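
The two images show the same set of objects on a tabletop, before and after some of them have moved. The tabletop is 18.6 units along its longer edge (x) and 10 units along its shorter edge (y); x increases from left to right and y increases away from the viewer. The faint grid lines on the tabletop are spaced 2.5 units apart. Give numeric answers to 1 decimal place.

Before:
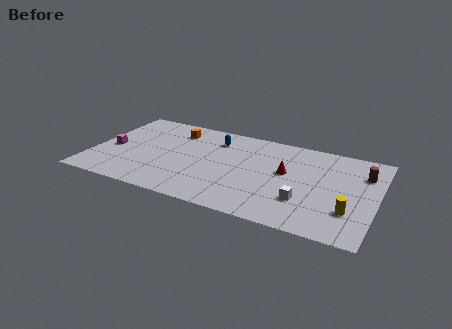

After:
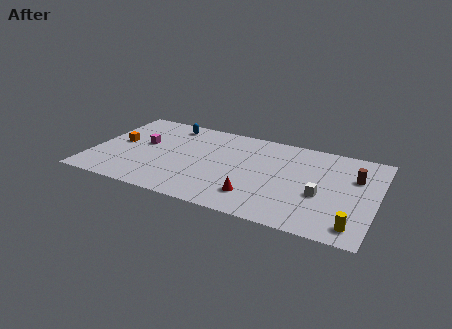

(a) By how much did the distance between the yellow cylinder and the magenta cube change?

-1.1

They were about 15.9 units apart before and 14.8 after — 1.1 units closer together.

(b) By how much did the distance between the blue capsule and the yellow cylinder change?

+4.2

They were about 10.4 units apart before and 14.6 after — 4.2 units further apart.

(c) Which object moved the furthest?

the orange cube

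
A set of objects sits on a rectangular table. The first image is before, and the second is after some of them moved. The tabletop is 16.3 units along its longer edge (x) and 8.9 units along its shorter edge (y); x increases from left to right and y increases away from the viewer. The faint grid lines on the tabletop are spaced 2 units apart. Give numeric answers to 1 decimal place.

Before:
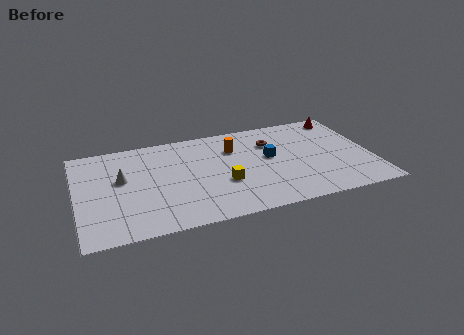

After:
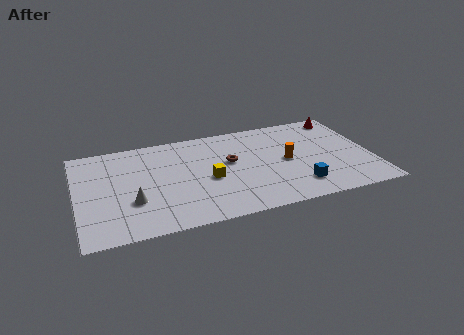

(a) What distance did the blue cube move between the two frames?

3.4

The blue cube was near (10.7, 5.0) before and (12.0, 1.9) after, so it travelled √(1.3² + 3.1²) ≈ 3.4 units.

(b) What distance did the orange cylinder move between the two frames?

3.4

The orange cylinder was near (8.8, 6.4) before and (11.6, 4.4) after, so it travelled √(2.8² + 2.0²) ≈ 3.4 units.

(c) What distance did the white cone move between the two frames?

2.3

From (2.5, 5.2) to (3.0, 3.0), the white cone covered √(0.5² + 2.2²) ≈ 2.3 units.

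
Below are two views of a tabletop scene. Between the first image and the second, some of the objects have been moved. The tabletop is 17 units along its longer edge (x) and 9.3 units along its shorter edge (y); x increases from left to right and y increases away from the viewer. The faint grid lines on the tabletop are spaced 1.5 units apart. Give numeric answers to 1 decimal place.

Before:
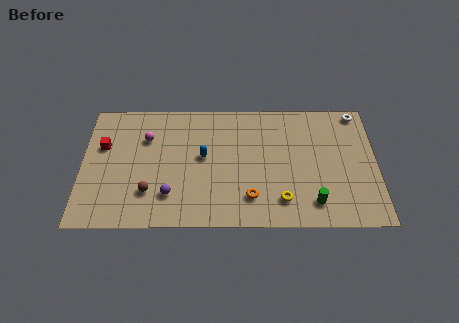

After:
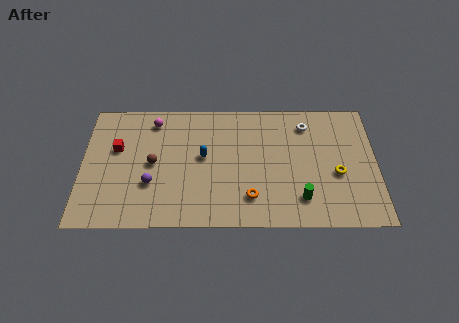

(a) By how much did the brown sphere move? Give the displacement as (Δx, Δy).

(0.2, 2.1)

The brown sphere started near (3.9, 2.5) and ended near (4.1, 4.6).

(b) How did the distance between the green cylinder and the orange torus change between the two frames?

-0.7

The distance was about 3.6 in the first image and 2.9 in the second, so they moved 0.7 units closer together.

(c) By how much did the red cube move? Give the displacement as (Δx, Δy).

(0.8, -0.2)

The red cube started near (1.2, 5.9) and ended near (2.0, 5.7).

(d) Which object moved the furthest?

the yellow torus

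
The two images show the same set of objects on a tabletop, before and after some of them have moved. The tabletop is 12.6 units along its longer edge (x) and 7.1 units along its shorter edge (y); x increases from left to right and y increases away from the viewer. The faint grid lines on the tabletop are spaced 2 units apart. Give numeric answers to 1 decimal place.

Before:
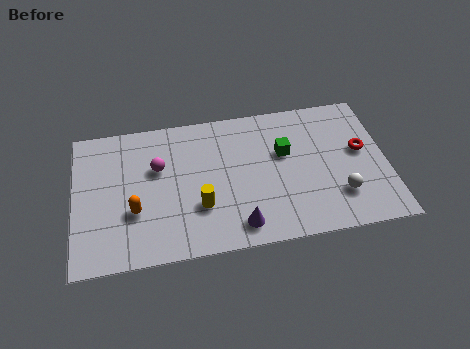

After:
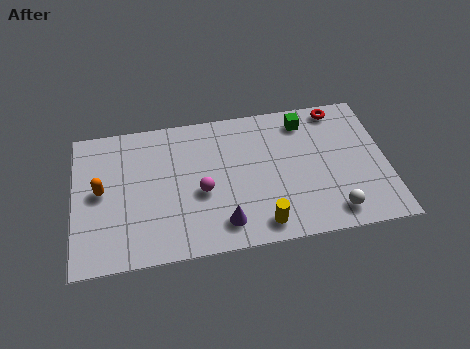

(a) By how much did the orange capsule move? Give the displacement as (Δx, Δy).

(-1.3, 1.2)

The orange capsule was at about (2.4, 2.5) and moved to about (1.1, 3.7).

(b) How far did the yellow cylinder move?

2.7

The yellow cylinder was near (5.0, 2.3) before and (7.4, 1.0) after, so it travelled √(2.4² + 1.3²) ≈ 2.7 units.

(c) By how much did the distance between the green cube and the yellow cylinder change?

+1.2

The distance was about 4.1 in the first image and 5.3 in the second, so they moved 1.2 units further apart.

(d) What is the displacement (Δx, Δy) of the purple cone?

(-0.6, 0.2)

From the two frames, the purple cone sits at roughly (6.5, 1.1) before and (5.9, 1.3) after.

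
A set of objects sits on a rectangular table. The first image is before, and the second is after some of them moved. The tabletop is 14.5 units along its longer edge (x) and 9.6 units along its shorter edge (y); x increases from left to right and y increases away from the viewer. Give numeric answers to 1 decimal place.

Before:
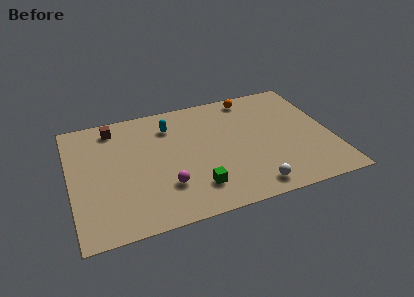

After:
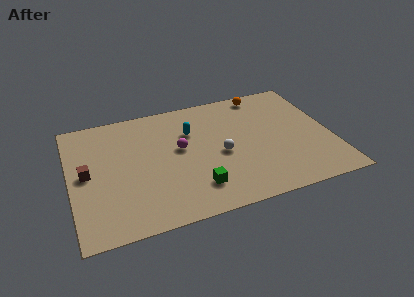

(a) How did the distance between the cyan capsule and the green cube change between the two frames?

-0.9

Before: roughly 5.4 units apart; after: 4.5. That's 0.9 units closer together.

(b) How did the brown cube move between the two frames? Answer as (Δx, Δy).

(-1.7, -3.3)

The brown cube was at about (2.6, 8.2) and moved to about (0.9, 4.9).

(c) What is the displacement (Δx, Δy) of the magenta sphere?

(1.0, 2.7)

The magenta sphere was at about (5.1, 2.7) and moved to about (6.1, 5.4).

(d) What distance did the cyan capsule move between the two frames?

1.4

From (5.7, 7.4) to (6.8, 6.6), the cyan capsule covered √(1.1² + 0.8²) ≈ 1.4 units.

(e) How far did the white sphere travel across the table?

3.4

The white sphere moved from about (9.7, 1.2) to (8.3, 4.3), a distance of √(1.4² + 3.1²) ≈ 3.4.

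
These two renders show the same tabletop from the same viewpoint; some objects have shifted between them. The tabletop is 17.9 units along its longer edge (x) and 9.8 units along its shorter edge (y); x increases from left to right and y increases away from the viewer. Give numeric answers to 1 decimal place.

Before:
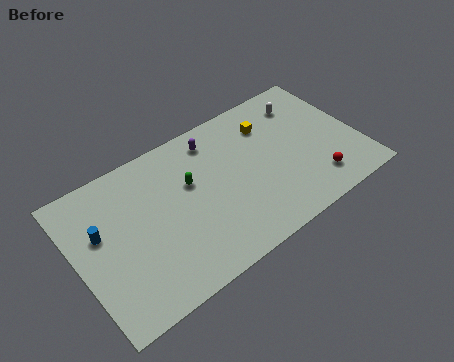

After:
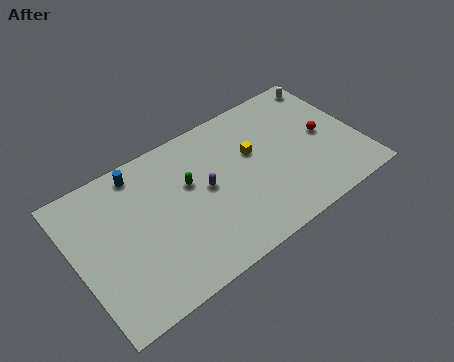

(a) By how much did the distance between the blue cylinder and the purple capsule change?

-2.9

They were about 7.9 units apart before and 5.0 after — 2.9 units closer together.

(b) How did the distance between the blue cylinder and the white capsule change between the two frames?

-1.2

The distance was about 13.6 in the first image and 12.4 in the second, so they moved 1.2 units closer together.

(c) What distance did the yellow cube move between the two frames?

1.9

The yellow cube was near (12.7, 7.4) before and (11.4, 6.0) after, so it travelled √(1.3² + 1.4²) ≈ 1.9 units.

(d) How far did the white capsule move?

2.0

From (15.1, 7.8) to (16.9, 8.6), the white capsule covered √(1.8² + 0.8²) ≈ 2.0 units.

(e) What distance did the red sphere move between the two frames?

3.1

The red sphere moved from about (14.7, 2.0) to (15.8, 4.9), a distance of √(1.1² + 2.9²) ≈ 3.1.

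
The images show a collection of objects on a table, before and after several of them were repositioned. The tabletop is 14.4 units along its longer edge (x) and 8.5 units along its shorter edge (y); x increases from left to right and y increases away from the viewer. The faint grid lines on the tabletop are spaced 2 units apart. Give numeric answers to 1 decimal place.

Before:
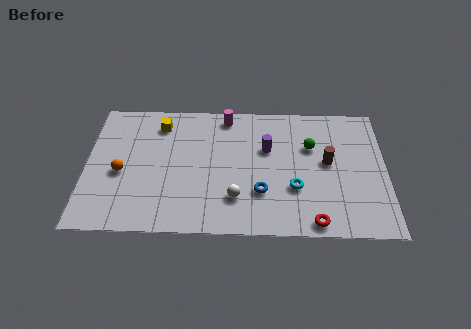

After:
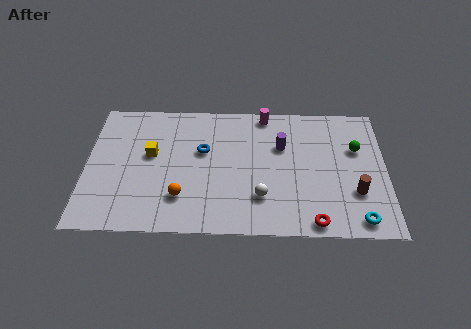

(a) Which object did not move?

the red torus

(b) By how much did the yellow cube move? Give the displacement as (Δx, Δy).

(-0.4, -2.0)

From the two frames, the yellow cube sits at roughly (3.5, 6.9) before and (3.1, 4.9) after.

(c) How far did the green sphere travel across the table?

2.2

From (10.8, 5.6) to (13.0, 5.5), the green sphere covered √(2.2² + 0.1²) ≈ 2.2 units.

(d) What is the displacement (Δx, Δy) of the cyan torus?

(3.0, -1.9)

The cyan torus was at about (10.0, 2.9) and moved to about (13.0, 1.0).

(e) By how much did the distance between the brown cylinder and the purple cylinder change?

+1.5

They were about 3.0 units apart before and 4.5 after — 1.5 units further apart.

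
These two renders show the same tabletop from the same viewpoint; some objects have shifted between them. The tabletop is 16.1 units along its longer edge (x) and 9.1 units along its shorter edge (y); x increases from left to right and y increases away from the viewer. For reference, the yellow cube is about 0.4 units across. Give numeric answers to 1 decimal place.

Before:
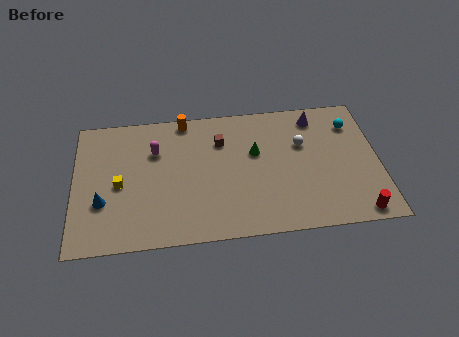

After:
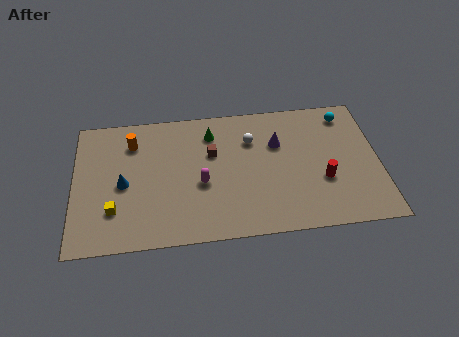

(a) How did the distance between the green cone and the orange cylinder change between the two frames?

-0.4

They were about 4.6 units apart before and 4.2 after — 0.4 units closer together.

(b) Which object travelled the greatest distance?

the magenta capsule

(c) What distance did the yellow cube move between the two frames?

1.7

The yellow cube was near (2.4, 4.2) before and (2.1, 2.5) after, so it travelled √(0.3² + 1.7²) ≈ 1.7 units.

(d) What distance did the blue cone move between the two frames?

1.6

The blue cone was near (1.5, 3.1) before and (2.6, 4.2) after, so it travelled √(1.1² + 1.1²) ≈ 1.6 units.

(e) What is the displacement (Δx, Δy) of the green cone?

(-2.3, 1.6)

From the two frames, the green cone sits at roughly (9.6, 5.6) before and (7.3, 7.2) after.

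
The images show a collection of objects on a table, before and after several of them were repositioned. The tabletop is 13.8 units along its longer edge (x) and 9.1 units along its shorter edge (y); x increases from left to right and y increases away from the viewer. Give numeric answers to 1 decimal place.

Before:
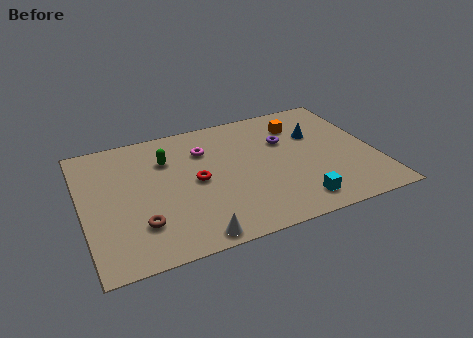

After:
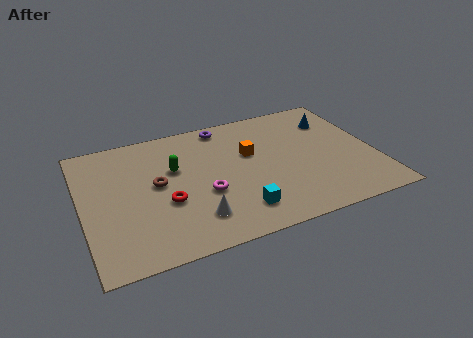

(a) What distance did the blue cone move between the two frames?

1.3

From (11.2, 6.0) to (12.2, 6.8), the blue cone covered √(1.0² + 0.8²) ≈ 1.3 units.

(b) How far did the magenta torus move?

3.1

From (5.9, 6.6) to (5.6, 3.5), the magenta torus covered √(0.3² + 3.1²) ≈ 3.1 units.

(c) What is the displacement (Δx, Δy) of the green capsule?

(0.3, -0.8)

The green capsule was at about (4.1, 6.5) and moved to about (4.4, 5.7).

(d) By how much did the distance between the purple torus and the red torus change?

+1.0

They were about 4.6 units apart before and 5.6 after — 1.0 units further apart.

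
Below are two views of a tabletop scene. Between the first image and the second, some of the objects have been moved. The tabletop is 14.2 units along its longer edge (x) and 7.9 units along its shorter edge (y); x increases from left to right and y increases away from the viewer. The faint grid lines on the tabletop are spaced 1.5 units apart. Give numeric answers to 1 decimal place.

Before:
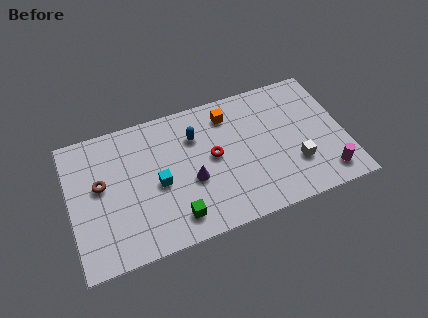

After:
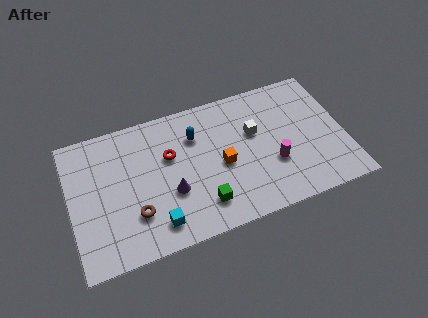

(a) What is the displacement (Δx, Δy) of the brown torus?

(1.6, -2.2)

The brown torus was at about (1.6, 4.5) and moved to about (3.2, 2.3).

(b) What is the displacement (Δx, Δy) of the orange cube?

(-0.6, -2.8)

From the two frames, the orange cube sits at roughly (8.4, 6.4) before and (7.8, 3.6) after.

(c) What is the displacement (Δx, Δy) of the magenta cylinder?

(-2.6, 1.5)

From the two frames, the magenta cylinder sits at roughly (13.0, 1.3) before and (10.4, 2.8) after.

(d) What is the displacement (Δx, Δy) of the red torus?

(-2.2, 0.8)

The red torus started near (7.4, 4.2) and ended near (5.2, 5.0).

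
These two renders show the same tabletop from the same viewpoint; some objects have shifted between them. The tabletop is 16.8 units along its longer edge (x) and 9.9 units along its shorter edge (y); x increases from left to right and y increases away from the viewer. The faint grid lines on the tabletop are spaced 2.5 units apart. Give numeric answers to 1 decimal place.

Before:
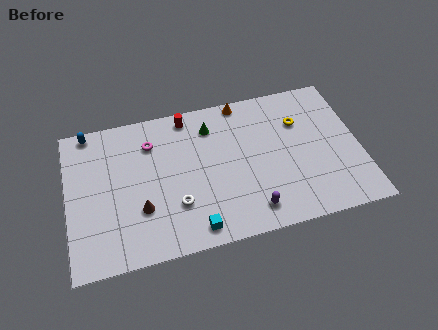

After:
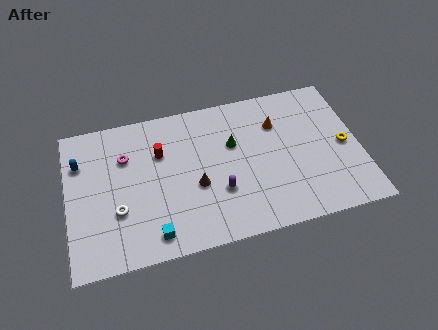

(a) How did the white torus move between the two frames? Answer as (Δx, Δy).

(-3.3, 0.4)

The white torus started near (6.1, 3.0) and ended near (2.8, 3.4).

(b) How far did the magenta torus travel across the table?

1.6

The magenta torus moved from about (4.9, 7.5) to (3.4, 6.9), a distance of √(1.5² + 0.6²) ≈ 1.6.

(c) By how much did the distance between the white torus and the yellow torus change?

+4.8

Before: roughly 8.4 units apart; after: 13.2. That's 4.8 units further apart.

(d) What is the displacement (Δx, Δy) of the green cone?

(1.2, -1.5)

The green cone started near (8.4, 7.8) and ended near (9.6, 6.3).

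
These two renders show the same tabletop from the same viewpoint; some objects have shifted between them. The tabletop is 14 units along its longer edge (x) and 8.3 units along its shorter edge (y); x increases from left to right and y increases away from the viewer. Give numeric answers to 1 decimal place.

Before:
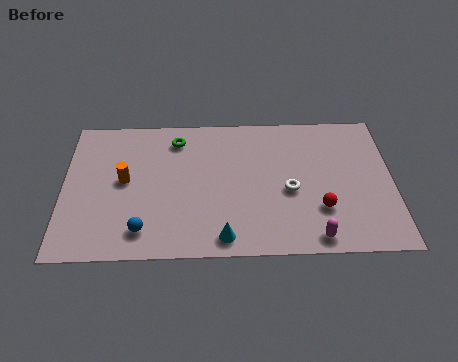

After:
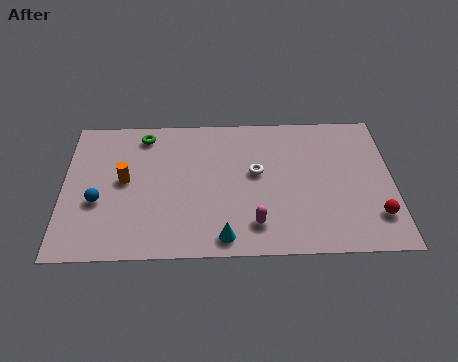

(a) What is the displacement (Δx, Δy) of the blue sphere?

(-1.9, 1.7)

From the two frames, the blue sphere sits at roughly (3.4, 1.5) before and (1.5, 3.2) after.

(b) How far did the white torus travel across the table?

1.8

From (9.6, 3.6) to (8.2, 4.7), the white torus covered √(1.4² + 1.1²) ≈ 1.8 units.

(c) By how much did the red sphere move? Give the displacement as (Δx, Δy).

(2.3, -0.5)

The red sphere started near (10.9, 2.5) and ended near (13.2, 2.0).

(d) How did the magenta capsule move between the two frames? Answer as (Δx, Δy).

(-2.5, 0.8)

From the two frames, the magenta capsule sits at roughly (10.6, 0.9) before and (8.1, 1.7) after.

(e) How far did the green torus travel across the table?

1.4

The green torus moved from about (4.8, 6.8) to (3.4, 7.1), a distance of √(1.4² + 0.3²) ≈ 1.4.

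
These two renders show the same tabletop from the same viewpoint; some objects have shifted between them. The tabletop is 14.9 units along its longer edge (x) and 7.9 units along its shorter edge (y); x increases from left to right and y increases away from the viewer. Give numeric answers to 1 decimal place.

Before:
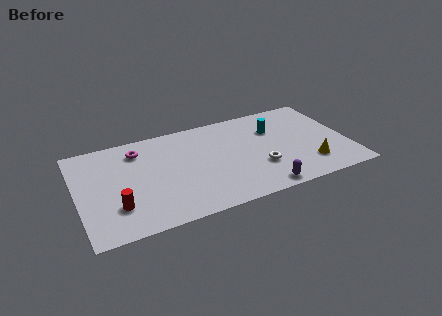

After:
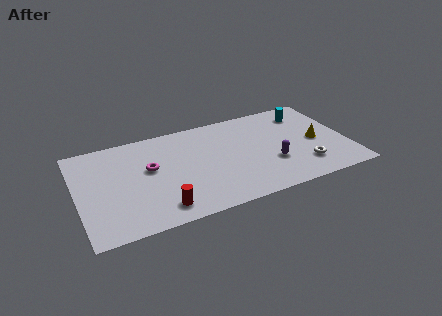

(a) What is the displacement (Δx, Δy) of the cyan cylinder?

(1.9, 0.8)

The cyan cylinder was at about (11.0, 5.5) and moved to about (12.9, 6.3).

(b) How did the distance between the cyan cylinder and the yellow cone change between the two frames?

-1.3

The distance was about 3.9 in the first image and 2.6 in the second, so they moved 1.3 units closer together.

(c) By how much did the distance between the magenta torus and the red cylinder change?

-1.1

Before: roughly 4.4 units apart; after: 3.3. That's 1.1 units closer together.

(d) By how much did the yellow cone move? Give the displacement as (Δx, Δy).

(0.6, 1.8)

From the two frames, the yellow cone sits at roughly (12.6, 1.9) before and (13.2, 3.7) after.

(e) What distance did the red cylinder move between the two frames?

2.5

The red cylinder moved from about (2.0, 2.2) to (4.3, 1.3), a distance of √(2.3² + 0.9²) ≈ 2.5.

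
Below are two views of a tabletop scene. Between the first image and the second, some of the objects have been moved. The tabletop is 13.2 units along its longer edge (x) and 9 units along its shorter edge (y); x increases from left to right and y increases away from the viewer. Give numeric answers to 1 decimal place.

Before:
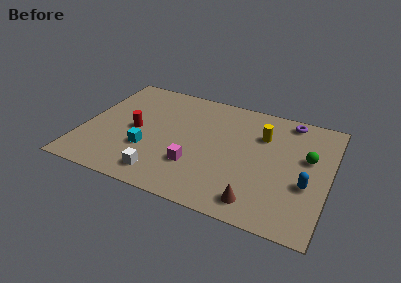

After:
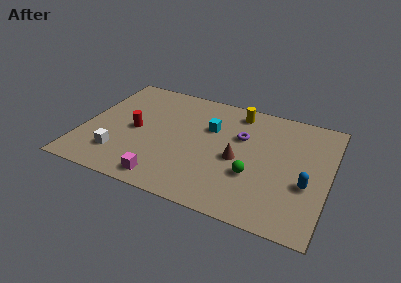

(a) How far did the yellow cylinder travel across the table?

2.1

The yellow cylinder was near (9.5, 6.3) before and (8.0, 7.7) after, so it travelled √(1.5² + 1.4²) ≈ 2.1 units.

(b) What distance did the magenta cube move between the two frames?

2.1

The magenta cube moved from about (6.2, 2.7) to (4.8, 1.1), a distance of √(1.4² + 1.6²) ≈ 2.1.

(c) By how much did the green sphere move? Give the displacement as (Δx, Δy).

(-2.7, -2.3)

The green sphere was at about (12.0, 5.4) and moved to about (9.3, 3.1).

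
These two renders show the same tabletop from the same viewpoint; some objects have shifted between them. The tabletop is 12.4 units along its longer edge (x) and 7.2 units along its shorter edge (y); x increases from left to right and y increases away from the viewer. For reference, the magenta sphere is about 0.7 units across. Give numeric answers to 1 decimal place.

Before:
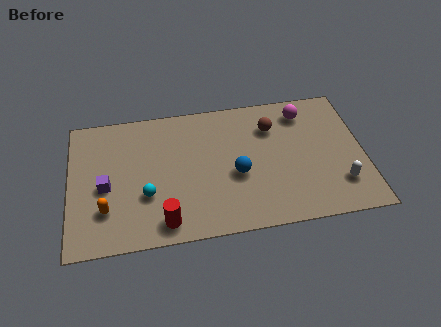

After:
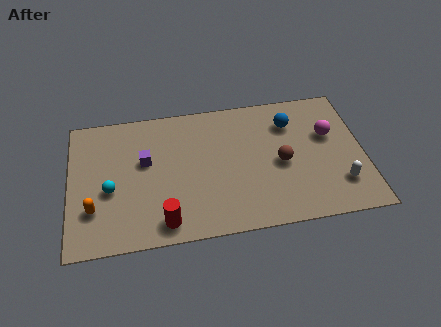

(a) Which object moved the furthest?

the blue sphere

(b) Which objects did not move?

the white capsule and the red cylinder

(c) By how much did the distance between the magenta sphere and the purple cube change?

-1.1

The distance was about 8.9 in the first image and 7.8 in the second, so they moved 1.1 units closer together.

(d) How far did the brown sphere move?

2.0

From (8.6, 5.3) to (8.9, 3.3), the brown sphere covered √(0.3² + 2.0²) ≈ 2.0 units.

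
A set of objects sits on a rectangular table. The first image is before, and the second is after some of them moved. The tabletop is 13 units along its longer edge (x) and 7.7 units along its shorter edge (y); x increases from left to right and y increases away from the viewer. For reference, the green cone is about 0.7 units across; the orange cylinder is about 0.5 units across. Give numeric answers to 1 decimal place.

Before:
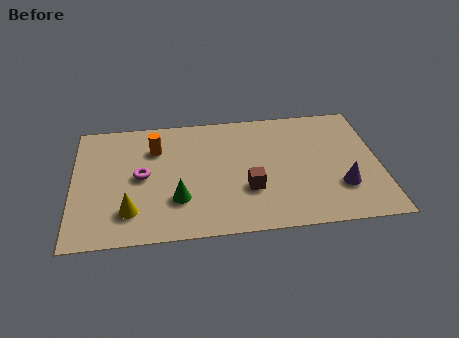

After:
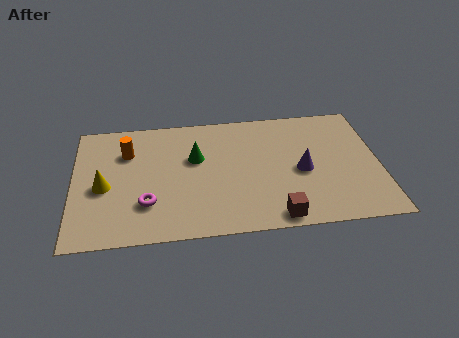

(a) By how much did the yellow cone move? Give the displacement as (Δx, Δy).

(-1.1, 1.6)

The yellow cone was at about (2.4, 1.8) and moved to about (1.3, 3.4).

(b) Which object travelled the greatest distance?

the green cone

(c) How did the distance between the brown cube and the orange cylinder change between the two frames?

+2.9

The distance was about 4.9 in the first image and 7.8 in the second, so they moved 2.9 units further apart.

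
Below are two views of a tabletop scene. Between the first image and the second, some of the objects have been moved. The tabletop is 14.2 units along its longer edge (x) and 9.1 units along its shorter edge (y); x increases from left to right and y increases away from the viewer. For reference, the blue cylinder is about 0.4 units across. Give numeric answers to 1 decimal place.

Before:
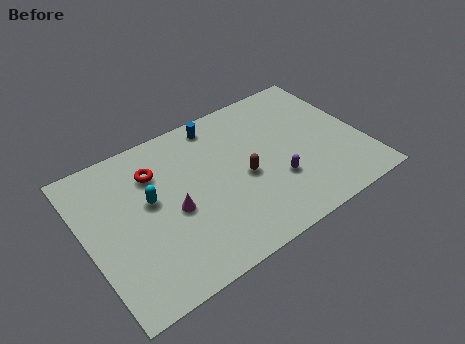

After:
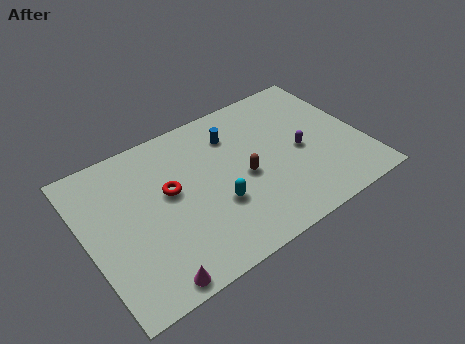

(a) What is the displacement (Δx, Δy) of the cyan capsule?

(3.1, -2.0)

From the two frames, the cyan capsule sits at roughly (3.3, 5.2) before and (6.4, 3.2) after.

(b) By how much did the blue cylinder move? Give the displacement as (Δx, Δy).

(0.6, -1.1)

The blue cylinder started near (7.3, 8.0) and ended near (7.9, 6.9).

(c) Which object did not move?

the brown capsule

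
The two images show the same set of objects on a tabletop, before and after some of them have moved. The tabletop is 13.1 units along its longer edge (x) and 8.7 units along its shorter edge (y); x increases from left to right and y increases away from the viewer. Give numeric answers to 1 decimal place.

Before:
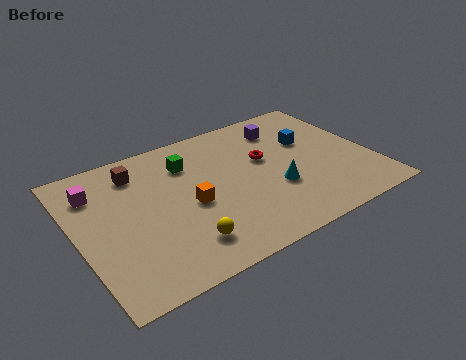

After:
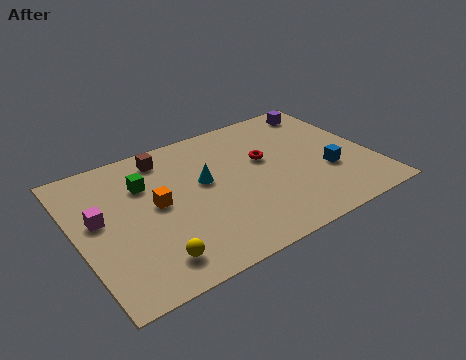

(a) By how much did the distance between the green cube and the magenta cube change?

-1.6

They were about 4.1 units apart before and 2.5 after — 1.6 units closer together.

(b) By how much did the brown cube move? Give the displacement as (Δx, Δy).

(1.3, 0.4)

From the two frames, the brown cube sits at roughly (3.0, 7.0) before and (4.3, 7.4) after.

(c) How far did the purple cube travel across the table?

2.1

The purple cube was near (9.7, 6.9) before and (11.7, 7.5) after, so it travelled √(2.0² + 0.6²) ≈ 2.1 units.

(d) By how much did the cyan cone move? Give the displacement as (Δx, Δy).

(-2.9, 1.9)

The cyan cone was at about (8.6, 3.1) and moved to about (5.7, 5.0).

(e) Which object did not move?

the red torus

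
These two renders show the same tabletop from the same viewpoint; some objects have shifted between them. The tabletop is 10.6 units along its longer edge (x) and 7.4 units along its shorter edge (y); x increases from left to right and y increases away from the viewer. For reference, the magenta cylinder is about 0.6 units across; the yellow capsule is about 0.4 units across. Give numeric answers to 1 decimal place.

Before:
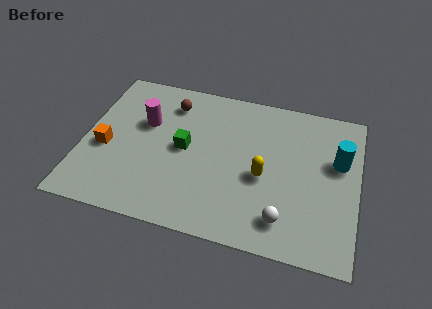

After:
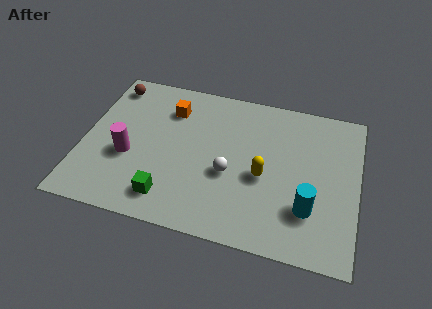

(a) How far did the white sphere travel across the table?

2.7

The white sphere moved from about (7.9, 1.4) to (5.7, 3.0), a distance of √(2.2² + 1.6²) ≈ 2.7.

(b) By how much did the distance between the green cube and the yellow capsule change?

+0.8

Before: roughly 3.2 units apart; after: 4.0. That's 0.8 units further apart.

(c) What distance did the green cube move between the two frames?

2.5

The green cube was near (3.9, 3.8) before and (3.5, 1.3) after, so it travelled √(0.4² + 2.5²) ≈ 2.5 units.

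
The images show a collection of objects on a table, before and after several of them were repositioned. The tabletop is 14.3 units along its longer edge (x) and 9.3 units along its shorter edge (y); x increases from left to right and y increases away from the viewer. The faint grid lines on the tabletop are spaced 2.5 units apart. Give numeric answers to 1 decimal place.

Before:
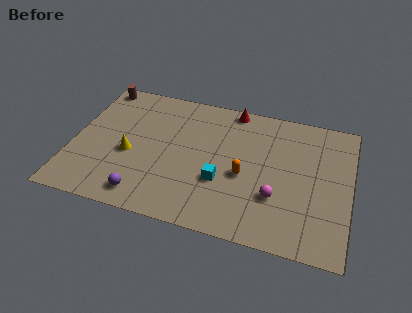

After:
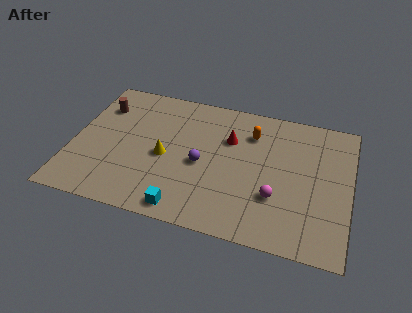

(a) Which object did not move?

the magenta sphere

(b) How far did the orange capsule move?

3.0

The orange capsule was near (8.9, 4.0) before and (9.1, 7.0) after, so it travelled √(0.2² + 3.0²) ≈ 3.0 units.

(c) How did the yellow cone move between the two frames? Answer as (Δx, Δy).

(1.8, 0.3)

The yellow cone started near (3.0, 3.9) and ended near (4.8, 4.2).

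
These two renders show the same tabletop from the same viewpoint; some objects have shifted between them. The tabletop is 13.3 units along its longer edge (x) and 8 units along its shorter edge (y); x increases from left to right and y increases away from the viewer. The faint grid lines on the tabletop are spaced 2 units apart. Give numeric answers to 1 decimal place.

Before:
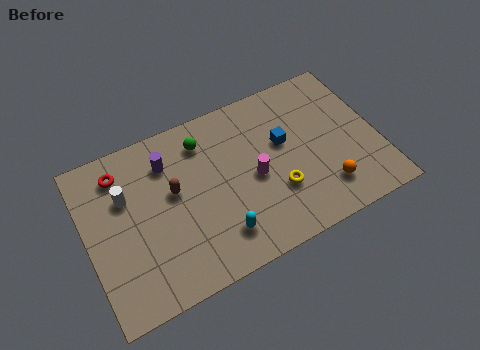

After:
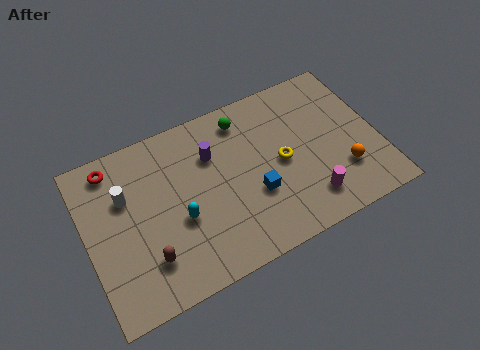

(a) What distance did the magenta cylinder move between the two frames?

3.0

The magenta cylinder moved from about (7.6, 3.7) to (9.8, 1.6), a distance of √(2.2² + 2.1²) ≈ 3.0.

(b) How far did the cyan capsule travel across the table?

2.2

From (5.7, 1.7) to (4.1, 3.2), the cyan capsule covered √(1.6² + 1.5²) ≈ 2.2 units.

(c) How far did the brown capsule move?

3.0

The brown capsule was near (4.0, 4.6) before and (2.5, 2.0) after, so it travelled √(1.5² + 2.6²) ≈ 3.0 units.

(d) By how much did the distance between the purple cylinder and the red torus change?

+2.5

Before: roughly 2.1 units apart; after: 4.6. That's 2.5 units further apart.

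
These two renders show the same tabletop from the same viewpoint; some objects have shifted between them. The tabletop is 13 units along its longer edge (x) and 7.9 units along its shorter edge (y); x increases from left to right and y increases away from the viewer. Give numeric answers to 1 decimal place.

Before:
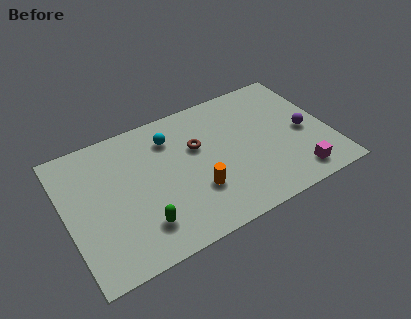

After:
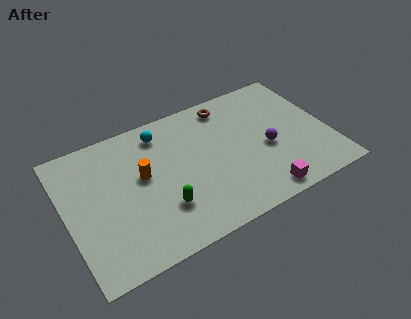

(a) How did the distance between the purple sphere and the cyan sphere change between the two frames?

-1.0

The distance was about 6.9 in the first image and 5.9 in the second, so they moved 1.0 units closer together.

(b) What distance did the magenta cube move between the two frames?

1.8

The magenta cube was near (11.0, 1.2) before and (9.2, 0.9) after, so it travelled √(1.8² + 0.3²) ≈ 1.8 units.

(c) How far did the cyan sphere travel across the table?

0.6

The cyan sphere was near (5.4, 6.1) before and (5.0, 6.6) after, so it travelled √(0.4² + 0.5²) ≈ 0.6 units.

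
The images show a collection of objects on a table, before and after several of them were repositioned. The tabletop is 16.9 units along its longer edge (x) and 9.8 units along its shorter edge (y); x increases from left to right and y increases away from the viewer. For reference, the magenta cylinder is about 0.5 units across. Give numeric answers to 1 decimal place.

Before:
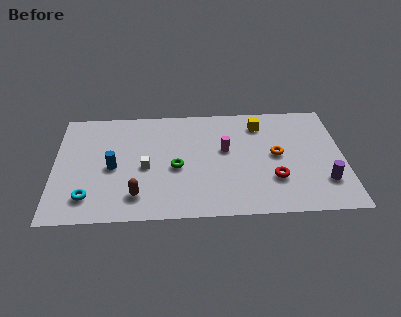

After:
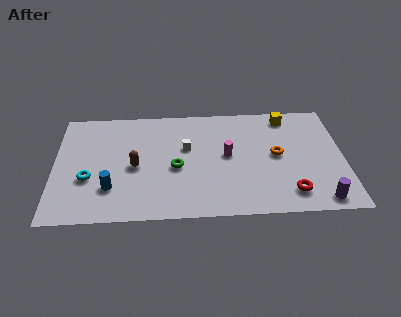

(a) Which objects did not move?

the orange torus and the green torus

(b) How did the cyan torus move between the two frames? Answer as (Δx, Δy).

(0.0, 1.6)

The cyan torus started near (2.0, 2.0) and ended near (2.0, 3.6).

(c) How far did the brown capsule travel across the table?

2.5

The brown capsule moved from about (4.8, 2.0) to (4.7, 4.5), a distance of √(0.1² + 2.5²) ≈ 2.5.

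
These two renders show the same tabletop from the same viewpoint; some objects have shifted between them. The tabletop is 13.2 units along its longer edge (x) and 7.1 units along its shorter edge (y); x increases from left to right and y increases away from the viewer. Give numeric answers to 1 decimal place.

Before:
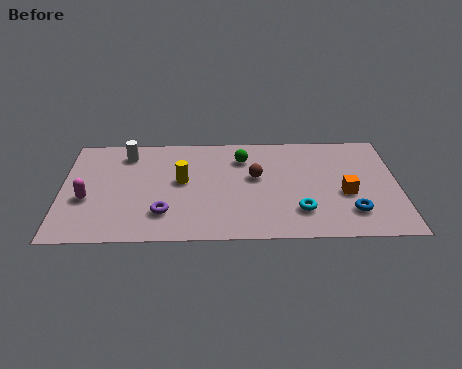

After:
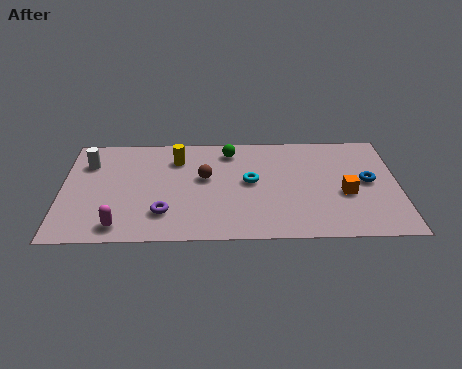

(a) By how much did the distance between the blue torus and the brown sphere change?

+2.0

They were about 4.4 units apart before and 6.4 after — 2.0 units further apart.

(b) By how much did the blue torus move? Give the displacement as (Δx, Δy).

(0.7, 2.0)

From the two frames, the blue torus sits at roughly (11.3, 1.7) before and (12.0, 3.7) after.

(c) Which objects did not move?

the orange cube and the purple torus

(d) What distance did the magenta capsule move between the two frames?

2.2

From (1.0, 2.8) to (2.3, 1.0), the magenta capsule covered √(1.3² + 1.8²) ≈ 2.2 units.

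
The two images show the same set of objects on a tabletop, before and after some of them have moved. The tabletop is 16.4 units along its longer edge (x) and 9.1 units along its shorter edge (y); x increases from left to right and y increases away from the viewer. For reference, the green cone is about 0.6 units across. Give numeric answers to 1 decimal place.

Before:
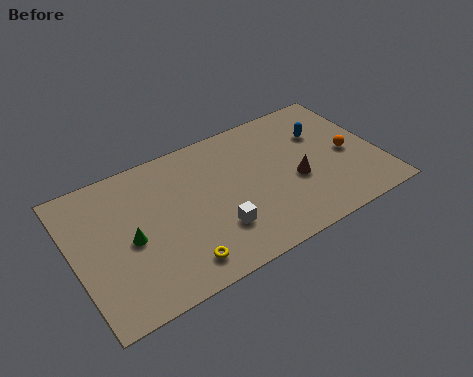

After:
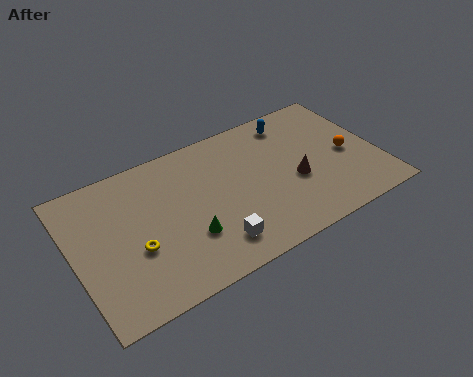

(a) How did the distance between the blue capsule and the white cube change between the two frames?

+0.6

The distance was about 7.3 in the first image and 7.9 in the second, so they moved 0.6 units further apart.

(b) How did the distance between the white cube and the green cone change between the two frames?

-3.1

The distance was about 4.7 in the first image and 1.6 in the second, so they moved 3.1 units closer together.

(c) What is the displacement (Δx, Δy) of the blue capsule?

(-1.4, 1.5)

The blue capsule started near (13.7, 6.2) and ended near (12.3, 7.7).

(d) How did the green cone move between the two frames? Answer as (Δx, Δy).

(2.9, -1.3)

The green cone started near (2.9, 4.2) and ended near (5.8, 2.9).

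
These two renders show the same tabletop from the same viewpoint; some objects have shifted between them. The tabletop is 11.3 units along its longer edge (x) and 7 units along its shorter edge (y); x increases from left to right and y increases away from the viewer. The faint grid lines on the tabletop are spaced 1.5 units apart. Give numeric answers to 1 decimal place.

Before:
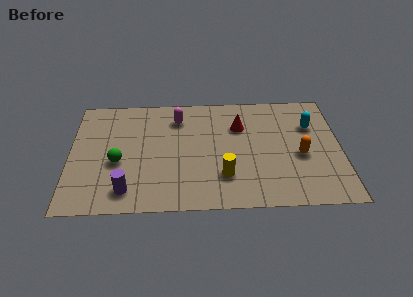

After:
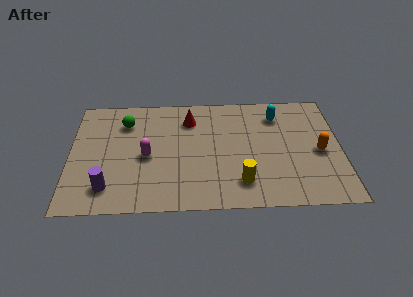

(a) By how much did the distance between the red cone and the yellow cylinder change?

+1.3

Before: roughly 3.1 units apart; after: 4.4. That's 1.3 units further apart.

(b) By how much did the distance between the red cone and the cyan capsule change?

+0.7

The distance was about 3.0 in the first image and 3.7 in the second, so they moved 0.7 units further apart.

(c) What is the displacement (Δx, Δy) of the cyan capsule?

(-1.4, 0.7)

The cyan capsule was at about (10.1, 4.8) and moved to about (8.7, 5.5).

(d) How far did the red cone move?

2.2

The red cone moved from about (7.1, 4.9) to (5.0, 5.4), a distance of √(2.1² + 0.5²) ≈ 2.2.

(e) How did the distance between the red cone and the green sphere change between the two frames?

-2.8

Before: roughly 5.5 units apart; after: 2.7. That's 2.8 units closer together.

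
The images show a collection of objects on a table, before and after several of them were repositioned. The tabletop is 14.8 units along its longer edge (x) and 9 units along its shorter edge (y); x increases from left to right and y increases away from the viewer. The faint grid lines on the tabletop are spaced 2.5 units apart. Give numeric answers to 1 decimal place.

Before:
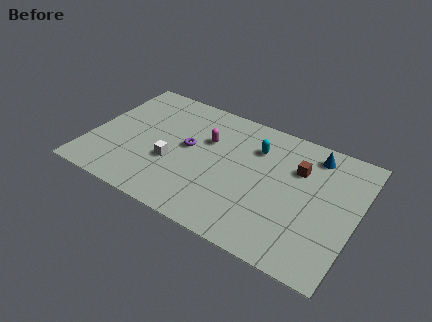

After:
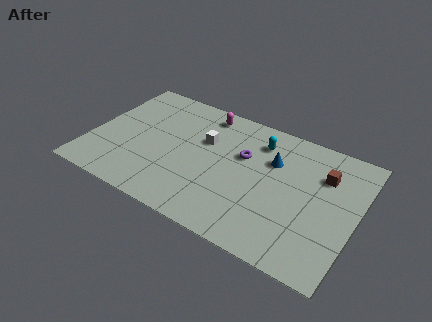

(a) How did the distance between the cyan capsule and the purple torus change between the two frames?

-2.4

The distance was about 4.0 in the first image and 1.6 in the second, so they moved 2.4 units closer together.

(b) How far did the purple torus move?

3.1

The purple torus moved from about (5.4, 4.9) to (8.4, 5.7), a distance of √(3.0² + 0.8²) ≈ 3.1.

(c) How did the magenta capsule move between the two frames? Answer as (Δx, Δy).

(-0.4, 1.9)

From the two frames, the magenta capsule sits at roughly (6.3, 5.9) before and (5.9, 7.8) after.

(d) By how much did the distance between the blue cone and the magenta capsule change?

-1.6

Before: roughly 6.0 units apart; after: 4.4. That's 1.6 units closer together.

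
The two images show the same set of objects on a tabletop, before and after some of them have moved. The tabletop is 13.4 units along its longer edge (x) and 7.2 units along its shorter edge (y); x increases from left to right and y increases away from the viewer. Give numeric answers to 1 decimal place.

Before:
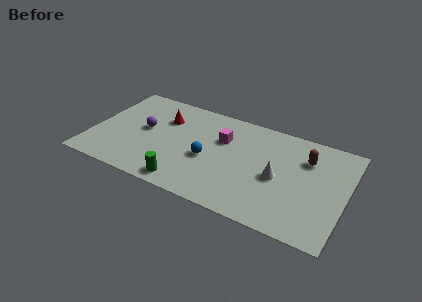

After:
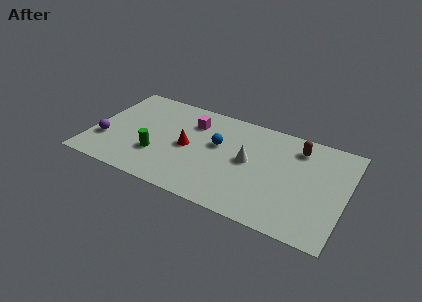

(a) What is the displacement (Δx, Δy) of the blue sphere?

(0.4, 1.2)

The blue sphere was at about (6.2, 3.1) and moved to about (6.6, 4.3).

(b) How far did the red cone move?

2.2

From (3.6, 5.1) to (5.1, 3.5), the red cone covered √(1.5² + 1.6²) ≈ 2.2 units.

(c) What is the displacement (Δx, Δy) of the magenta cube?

(-1.7, 0.6)

From the two frames, the magenta cube sits at roughly (6.8, 4.8) before and (5.1, 5.4) after.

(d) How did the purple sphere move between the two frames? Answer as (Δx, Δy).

(-1.9, -1.6)

The purple sphere was at about (2.7, 3.9) and moved to about (0.8, 2.3).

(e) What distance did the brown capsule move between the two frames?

0.8

The brown capsule was near (11.2, 5.2) before and (10.7, 5.8) after, so it travelled √(0.5² + 0.6²) ≈ 0.8 units.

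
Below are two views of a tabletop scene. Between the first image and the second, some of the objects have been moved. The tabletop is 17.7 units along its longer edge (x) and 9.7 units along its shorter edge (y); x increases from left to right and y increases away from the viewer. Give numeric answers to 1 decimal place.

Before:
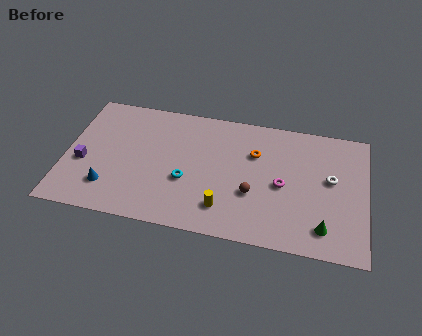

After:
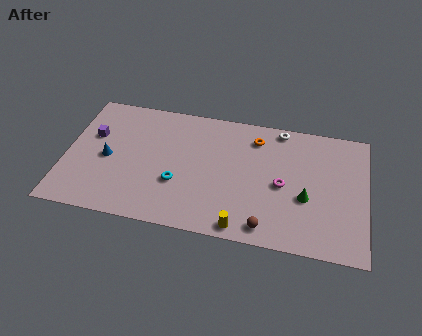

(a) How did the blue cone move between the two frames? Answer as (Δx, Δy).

(-0.2, 2.2)

The blue cone started near (2.7, 2.3) and ended near (2.5, 4.5).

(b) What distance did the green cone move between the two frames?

2.3

From (15.3, 1.8) to (14.2, 3.8), the green cone covered √(1.1² + 2.0²) ≈ 2.3 units.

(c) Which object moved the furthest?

the white torus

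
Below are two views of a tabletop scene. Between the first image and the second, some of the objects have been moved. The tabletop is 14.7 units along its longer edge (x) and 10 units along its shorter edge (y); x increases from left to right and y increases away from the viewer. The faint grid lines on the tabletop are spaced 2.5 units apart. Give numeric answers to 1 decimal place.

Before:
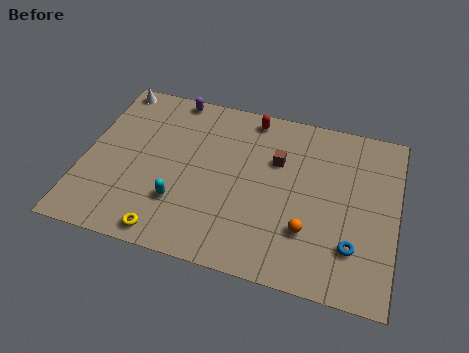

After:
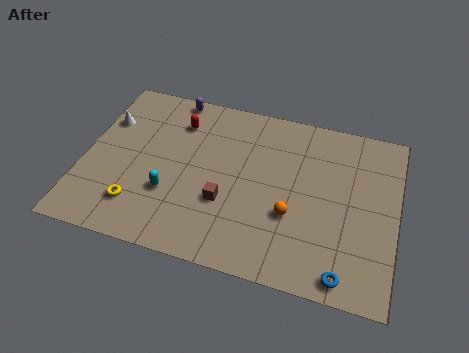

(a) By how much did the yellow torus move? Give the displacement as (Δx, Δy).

(-1.5, 1.2)

From the two frames, the yellow torus sits at roughly (4.3, 1.0) before and (2.8, 2.2) after.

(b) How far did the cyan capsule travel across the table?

0.6

From (4.7, 2.9) to (4.2, 3.3), the cyan capsule covered √(0.5² + 0.4²) ≈ 0.6 units.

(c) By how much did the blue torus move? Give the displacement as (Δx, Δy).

(-0.3, -1.6)

The blue torus was at about (12.8, 2.6) and moved to about (12.5, 1.0).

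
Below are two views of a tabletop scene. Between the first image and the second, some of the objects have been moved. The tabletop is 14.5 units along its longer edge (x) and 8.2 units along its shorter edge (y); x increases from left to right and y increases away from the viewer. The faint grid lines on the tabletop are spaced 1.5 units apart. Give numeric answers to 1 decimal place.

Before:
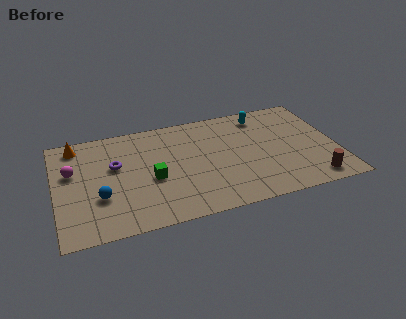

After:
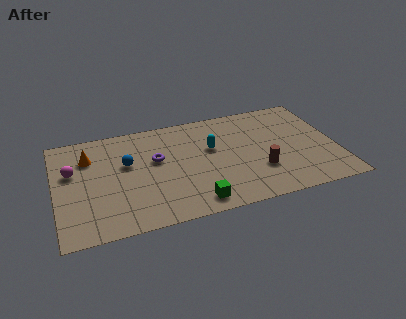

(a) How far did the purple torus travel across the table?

2.1

From (3.1, 5.0) to (5.2, 4.9), the purple torus covered √(2.1² + 0.1²) ≈ 2.1 units.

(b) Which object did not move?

the magenta sphere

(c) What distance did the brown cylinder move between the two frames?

3.0

The brown cylinder was near (13.0, 1.1) before and (10.4, 2.6) after, so it travelled √(2.6² + 1.5²) ≈ 3.0 units.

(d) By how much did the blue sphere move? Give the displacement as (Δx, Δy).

(1.5, 2.2)

The blue sphere was at about (2.2, 2.8) and moved to about (3.7, 5.0).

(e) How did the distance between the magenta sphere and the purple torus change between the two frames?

+2.1

The distance was about 2.2 in the first image and 4.3 in the second, so they moved 2.1 units further apart.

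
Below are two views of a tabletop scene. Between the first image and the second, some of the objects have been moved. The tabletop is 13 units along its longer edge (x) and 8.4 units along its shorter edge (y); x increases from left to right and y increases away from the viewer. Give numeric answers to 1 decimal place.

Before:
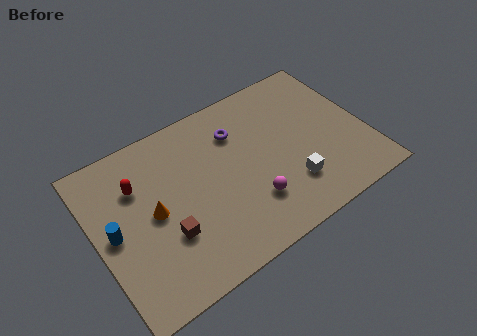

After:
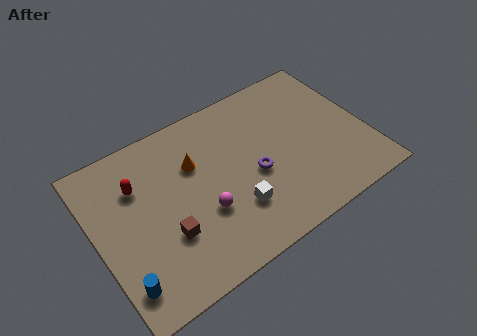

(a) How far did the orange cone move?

2.6

From (2.7, 4.2) to (4.9, 5.6), the orange cone covered √(2.2² + 1.4²) ≈ 2.6 units.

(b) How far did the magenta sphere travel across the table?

2.3

The magenta sphere moved from about (7.1, 2.3) to (4.9, 3.0), a distance of √(2.2² + 0.7²) ≈ 2.3.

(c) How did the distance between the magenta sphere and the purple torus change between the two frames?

-1.2

They were about 3.9 units apart before and 2.7 after — 1.2 units closer together.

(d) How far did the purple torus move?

2.6

The purple torus moved from about (7.1, 6.2) to (7.5, 3.6), a distance of √(0.4² + 2.6²) ≈ 2.6.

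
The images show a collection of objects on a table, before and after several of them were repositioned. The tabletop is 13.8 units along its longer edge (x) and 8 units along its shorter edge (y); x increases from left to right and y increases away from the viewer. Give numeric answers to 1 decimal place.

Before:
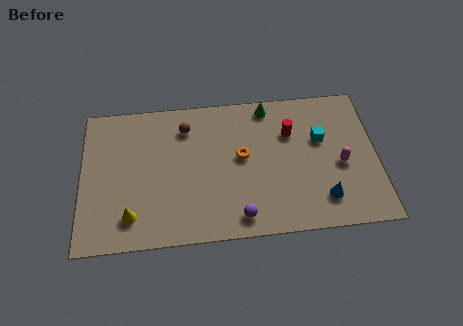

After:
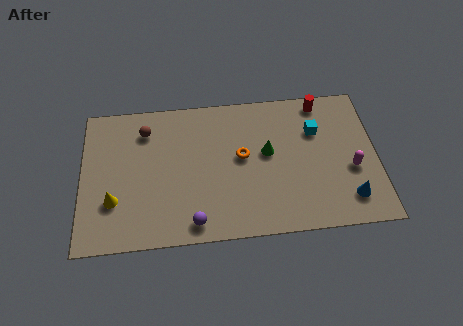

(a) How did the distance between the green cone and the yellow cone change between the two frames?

-1.0

They were about 8.5 units apart before and 7.5 after — 1.0 units closer together.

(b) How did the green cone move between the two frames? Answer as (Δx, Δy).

(-0.1, -2.6)

The green cone was at about (8.8, 7.1) and moved to about (8.7, 4.5).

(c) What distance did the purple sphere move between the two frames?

2.1

The purple sphere was near (7.3, 1.1) before and (5.2, 1.0) after, so it travelled √(2.1² + 0.1²) ≈ 2.1 units.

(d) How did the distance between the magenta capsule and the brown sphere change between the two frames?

+2.4

The distance was about 7.7 in the first image and 10.1 in the second, so they moved 2.4 units further apart.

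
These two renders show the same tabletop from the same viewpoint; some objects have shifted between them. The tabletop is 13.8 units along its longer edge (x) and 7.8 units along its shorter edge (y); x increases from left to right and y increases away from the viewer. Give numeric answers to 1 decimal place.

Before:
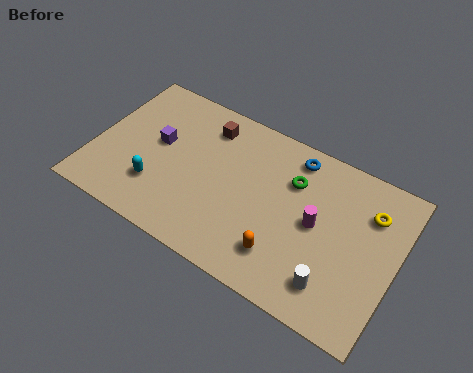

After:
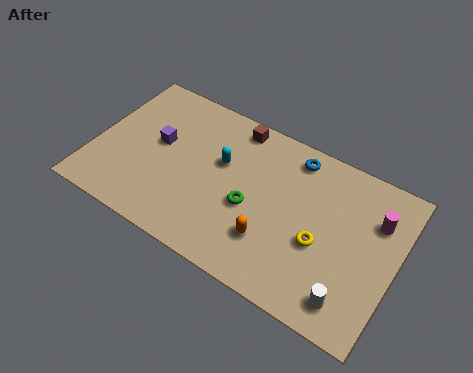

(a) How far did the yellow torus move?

3.1

The yellow torus was near (12.4, 5.7) before and (10.5, 3.2) after, so it travelled √(1.9² + 2.5²) ≈ 3.1 units.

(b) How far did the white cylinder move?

0.9

The white cylinder moved from about (11.3, 1.6) to (12.1, 1.3), a distance of √(0.8² + 0.3²) ≈ 0.9.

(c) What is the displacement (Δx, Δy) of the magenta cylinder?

(2.5, 1.5)

The magenta cylinder started near (10.2, 4.0) and ended near (12.7, 5.5).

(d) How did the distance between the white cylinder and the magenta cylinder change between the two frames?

+1.6

They were about 2.6 units apart before and 4.2 after — 1.6 units further apart.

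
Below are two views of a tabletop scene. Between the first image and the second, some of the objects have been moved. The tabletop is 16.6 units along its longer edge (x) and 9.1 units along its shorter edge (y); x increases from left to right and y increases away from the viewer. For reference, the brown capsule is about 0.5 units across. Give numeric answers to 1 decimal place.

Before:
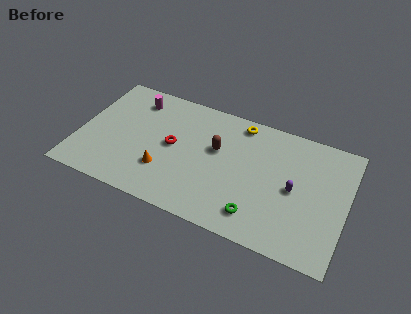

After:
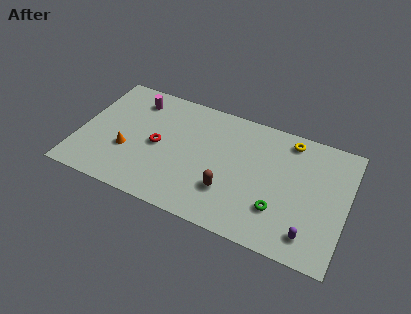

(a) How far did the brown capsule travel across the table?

3.0

The brown capsule was near (8.5, 5.5) before and (9.5, 2.7) after, so it travelled √(1.0² + 2.8²) ≈ 3.0 units.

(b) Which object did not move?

the magenta cylinder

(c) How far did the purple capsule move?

3.0

The purple capsule was near (13.4, 4.4) before and (14.6, 1.6) after, so it travelled √(1.2² + 2.8²) ≈ 3.0 units.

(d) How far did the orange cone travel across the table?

2.5

From (5.5, 2.7) to (3.1, 3.3), the orange cone covered √(2.4² + 0.6²) ≈ 2.5 units.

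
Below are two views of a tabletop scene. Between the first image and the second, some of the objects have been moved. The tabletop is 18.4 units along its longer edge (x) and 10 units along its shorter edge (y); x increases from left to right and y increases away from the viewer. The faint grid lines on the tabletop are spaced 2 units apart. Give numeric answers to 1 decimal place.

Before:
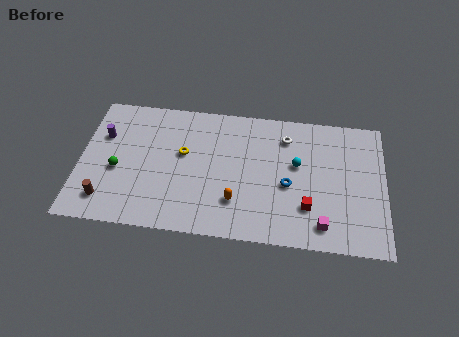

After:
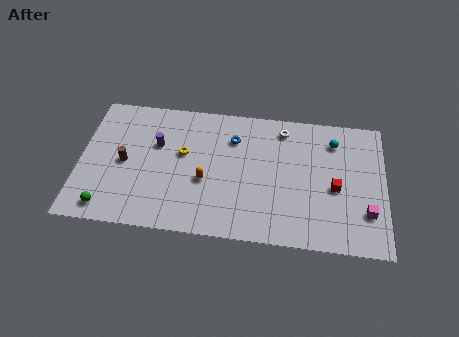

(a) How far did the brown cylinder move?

3.1

The brown cylinder moved from about (1.7, 1.9) to (2.7, 4.8), a distance of √(1.0² + 2.9²) ≈ 3.1.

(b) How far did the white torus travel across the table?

0.6

From (12.4, 7.9) to (12.2, 8.5), the white torus covered √(0.2² + 0.6²) ≈ 0.6 units.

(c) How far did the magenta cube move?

2.9

The magenta cube was near (14.7, 1.6) before and (17.3, 2.8) after, so it travelled √(2.6² + 1.2²) ≈ 2.9 units.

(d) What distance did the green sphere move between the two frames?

2.9

The green sphere moved from about (2.3, 4.2) to (1.8, 1.3), a distance of √(0.5² + 2.9²) ≈ 2.9.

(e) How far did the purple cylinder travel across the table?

3.3

The purple cylinder was near (1.3, 6.7) before and (4.6, 6.4) after, so it travelled √(3.3² + 0.3²) ≈ 3.3 units.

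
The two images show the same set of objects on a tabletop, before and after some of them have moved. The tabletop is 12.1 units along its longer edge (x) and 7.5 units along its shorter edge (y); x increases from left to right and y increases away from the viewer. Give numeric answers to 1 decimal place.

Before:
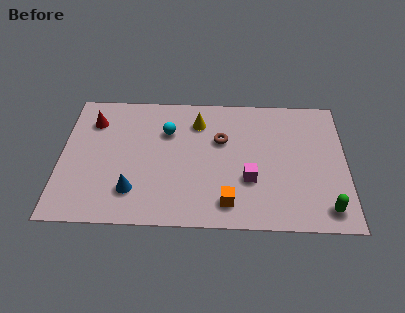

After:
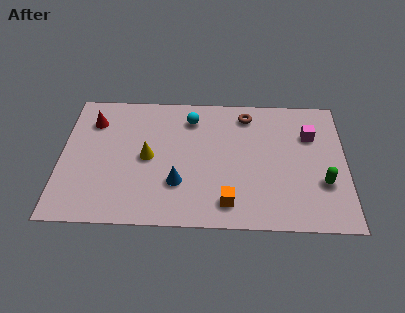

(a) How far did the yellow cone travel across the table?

3.0

From (5.8, 5.8) to (3.7, 3.7), the yellow cone covered √(2.1² + 2.1²) ≈ 3.0 units.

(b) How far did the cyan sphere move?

1.3

From (4.5, 5.2) to (5.5, 6.0), the cyan sphere covered √(1.0² + 0.8²) ≈ 1.3 units.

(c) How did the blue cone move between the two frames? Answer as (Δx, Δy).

(1.9, 0.5)

The blue cone was at about (3.1, 1.8) and moved to about (5.0, 2.3).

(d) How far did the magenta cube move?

3.7

From (8.0, 2.6) to (10.6, 5.2), the magenta cube covered √(2.6² + 2.6²) ≈ 3.7 units.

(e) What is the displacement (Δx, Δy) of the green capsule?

(-0.1, 1.4)

From the two frames, the green capsule sits at roughly (11.2, 1.1) before and (11.1, 2.5) after.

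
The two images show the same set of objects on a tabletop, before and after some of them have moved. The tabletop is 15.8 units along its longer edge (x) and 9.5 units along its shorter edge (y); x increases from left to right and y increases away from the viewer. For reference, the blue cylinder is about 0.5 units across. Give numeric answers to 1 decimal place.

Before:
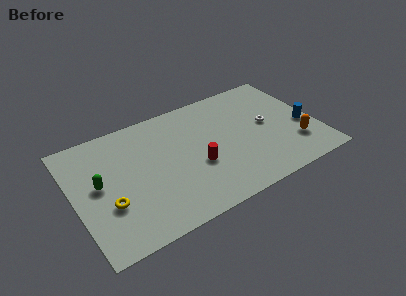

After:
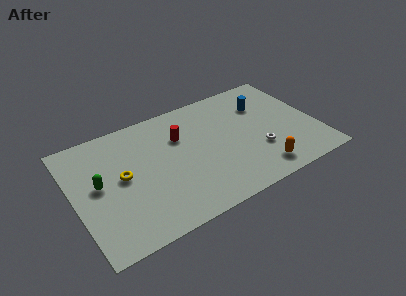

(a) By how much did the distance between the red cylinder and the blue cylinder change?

-1.6

Before: roughly 7.2 units apart; after: 5.6. That's 1.6 units closer together.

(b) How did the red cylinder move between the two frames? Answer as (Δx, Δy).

(-0.7, 2.8)

From the two frames, the red cylinder sits at roughly (7.8, 3.7) before and (7.1, 6.5) after.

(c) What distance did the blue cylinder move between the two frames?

3.7

From (15.0, 3.9) to (12.7, 6.8), the blue cylinder covered √(2.3² + 2.9²) ≈ 3.7 units.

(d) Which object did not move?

the green capsule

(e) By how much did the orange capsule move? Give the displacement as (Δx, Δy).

(-2.6, -1.1)

The orange capsule started near (14.2, 2.6) and ended near (11.6, 1.5).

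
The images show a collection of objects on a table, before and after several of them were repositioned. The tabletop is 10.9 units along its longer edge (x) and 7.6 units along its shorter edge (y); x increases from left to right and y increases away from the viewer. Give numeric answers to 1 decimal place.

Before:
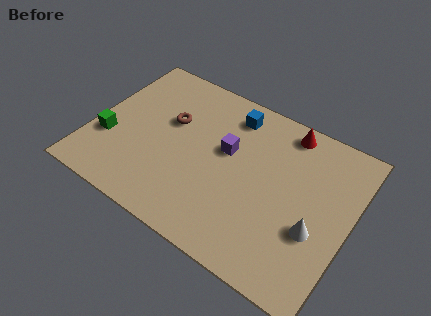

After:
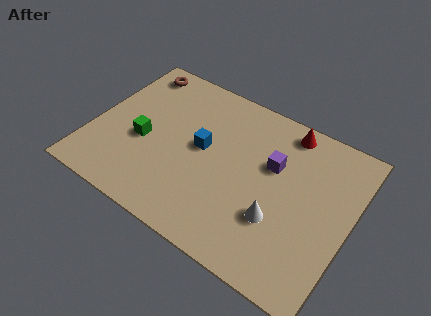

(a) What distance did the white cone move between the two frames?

1.5

From (9.6, 2.8) to (8.1, 2.5), the white cone covered √(1.5² + 0.3²) ≈ 1.5 units.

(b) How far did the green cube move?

1.5

The green cube was near (0.8, 2.6) before and (2.2, 3.2) after, so it travelled √(1.4² + 0.6²) ≈ 1.5 units.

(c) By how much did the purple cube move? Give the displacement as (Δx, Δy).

(1.9, 0.3)

The purple cube was at about (5.6, 4.5) and moved to about (7.5, 4.8).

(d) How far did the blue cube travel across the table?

2.4

The blue cube was near (5.5, 6.3) before and (4.6, 4.1) after, so it travelled √(0.9² + 2.2²) ≈ 2.4 units.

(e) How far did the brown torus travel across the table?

2.7

The brown torus was near (3.1, 4.7) before and (1.2, 6.6) after, so it travelled √(1.9² + 1.9²) ≈ 2.7 units.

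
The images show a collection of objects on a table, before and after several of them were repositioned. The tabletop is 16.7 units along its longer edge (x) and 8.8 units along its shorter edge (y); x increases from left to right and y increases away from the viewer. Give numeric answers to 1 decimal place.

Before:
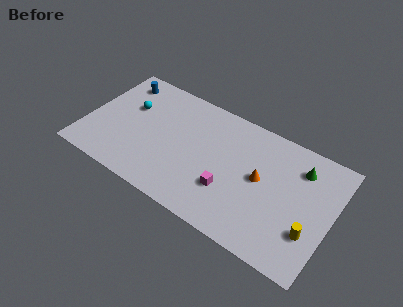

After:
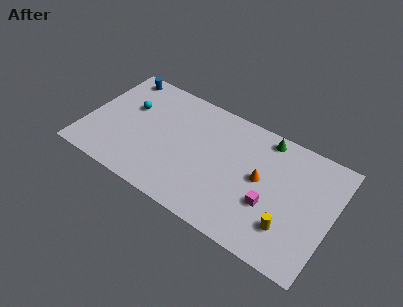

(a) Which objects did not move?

the cyan sphere and the orange cone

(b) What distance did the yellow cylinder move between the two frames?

1.5

From (15.5, 2.7) to (14.1, 2.3), the yellow cylinder covered √(1.4² + 0.4²) ≈ 1.5 units.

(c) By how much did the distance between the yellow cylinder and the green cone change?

+1.7

They were about 4.3 units apart before and 6.0 after — 1.7 units further apart.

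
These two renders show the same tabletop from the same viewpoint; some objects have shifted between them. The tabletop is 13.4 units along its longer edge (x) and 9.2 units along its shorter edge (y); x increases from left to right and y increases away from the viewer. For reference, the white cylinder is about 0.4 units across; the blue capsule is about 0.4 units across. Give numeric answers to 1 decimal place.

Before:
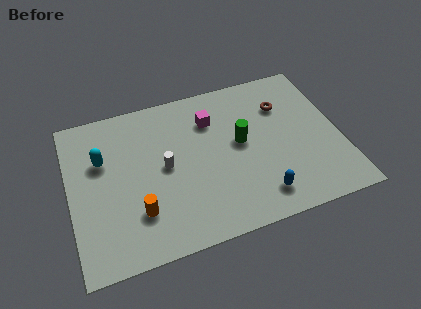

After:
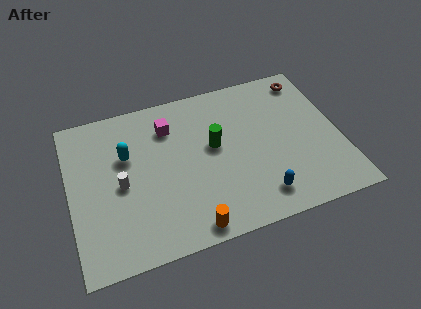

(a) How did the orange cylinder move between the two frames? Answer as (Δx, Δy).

(2.4, -1.6)

The orange cylinder was at about (3.2, 2.5) and moved to about (5.6, 0.9).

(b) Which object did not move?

the blue capsule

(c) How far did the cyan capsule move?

1.2

The cyan capsule moved from about (1.7, 6.0) to (2.9, 5.9), a distance of √(1.2² + 0.1²) ≈ 1.2.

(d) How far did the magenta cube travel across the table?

2.1

The magenta cube moved from about (7.2, 6.8) to (5.1, 7.0), a distance of √(2.1² + 0.2²) ≈ 2.1.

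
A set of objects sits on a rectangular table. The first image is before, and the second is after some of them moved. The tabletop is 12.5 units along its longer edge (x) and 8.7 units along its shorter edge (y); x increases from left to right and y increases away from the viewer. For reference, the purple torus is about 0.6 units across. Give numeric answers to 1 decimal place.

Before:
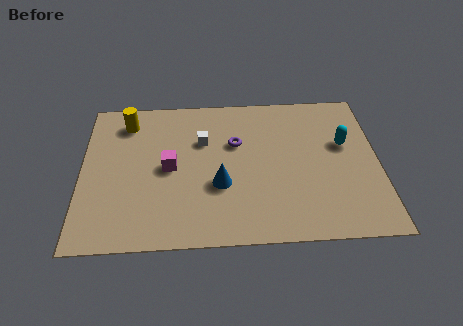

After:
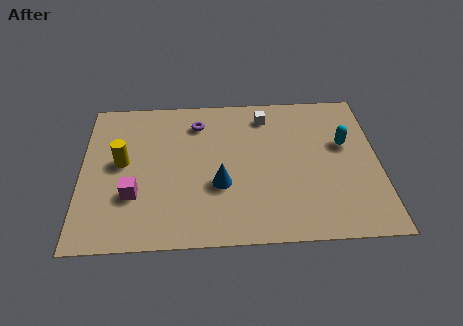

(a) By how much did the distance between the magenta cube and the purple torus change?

+1.8

They were about 3.1 units apart before and 4.9 after — 1.8 units further apart.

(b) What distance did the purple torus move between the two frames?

2.1

The purple torus was near (6.5, 5.6) before and (4.9, 6.9) after, so it travelled √(1.6² + 1.3²) ≈ 2.1 units.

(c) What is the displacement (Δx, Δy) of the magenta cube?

(-1.5, -1.5)

The magenta cube was at about (3.7, 4.3) and moved to about (2.2, 2.8).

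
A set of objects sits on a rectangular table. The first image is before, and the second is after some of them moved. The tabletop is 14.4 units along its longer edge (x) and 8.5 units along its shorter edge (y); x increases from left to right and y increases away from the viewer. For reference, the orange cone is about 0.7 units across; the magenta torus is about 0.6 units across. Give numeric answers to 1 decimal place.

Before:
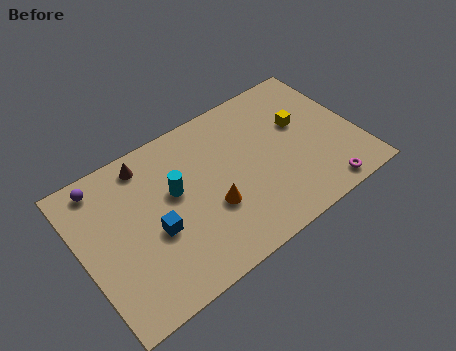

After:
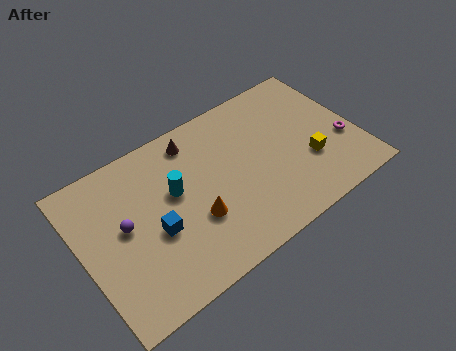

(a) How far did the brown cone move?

2.5

From (3.8, 7.3) to (6.3, 7.2), the brown cone covered √(2.5² + 0.1²) ≈ 2.5 units.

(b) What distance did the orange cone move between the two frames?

0.9

From (6.5, 3.1) to (5.6, 3.0), the orange cone covered √(0.9² + 0.1²) ≈ 0.9 units.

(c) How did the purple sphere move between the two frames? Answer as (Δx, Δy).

(0.7, -2.8)

The purple sphere started near (1.5, 7.4) and ended near (2.2, 4.6).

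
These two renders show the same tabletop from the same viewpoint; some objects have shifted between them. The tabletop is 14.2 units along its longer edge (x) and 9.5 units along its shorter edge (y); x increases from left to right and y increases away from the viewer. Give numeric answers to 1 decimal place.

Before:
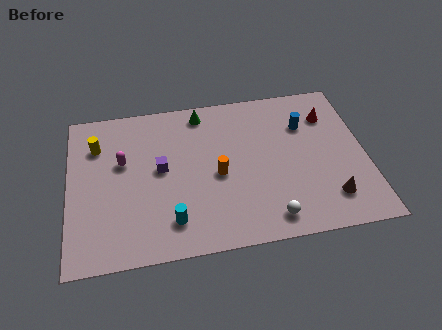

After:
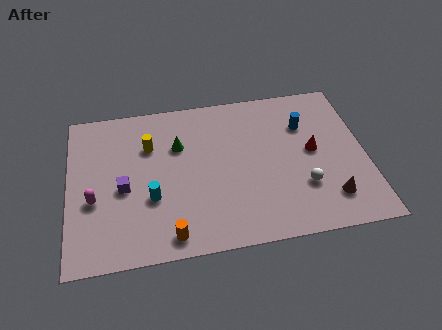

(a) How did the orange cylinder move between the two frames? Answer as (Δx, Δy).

(-2.4, -3.2)

From the two frames, the orange cylinder sits at roughly (7.1, 4.3) before and (4.7, 1.1) after.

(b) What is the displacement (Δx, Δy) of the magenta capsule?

(-1.4, -2.1)

The magenta capsule started near (2.6, 5.8) and ended near (1.2, 3.7).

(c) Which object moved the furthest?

the orange cylinder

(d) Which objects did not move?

the blue cylinder and the brown cone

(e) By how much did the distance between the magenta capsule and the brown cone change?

+0.8

Before: roughly 10.4 units apart; after: 11.2. That's 0.8 units further apart.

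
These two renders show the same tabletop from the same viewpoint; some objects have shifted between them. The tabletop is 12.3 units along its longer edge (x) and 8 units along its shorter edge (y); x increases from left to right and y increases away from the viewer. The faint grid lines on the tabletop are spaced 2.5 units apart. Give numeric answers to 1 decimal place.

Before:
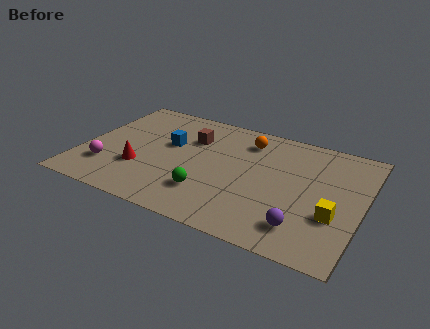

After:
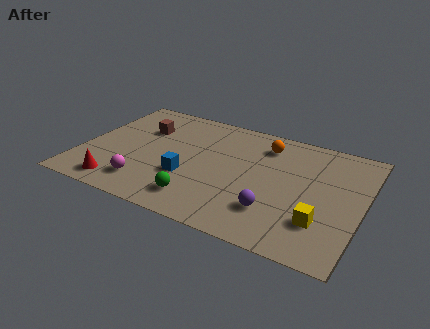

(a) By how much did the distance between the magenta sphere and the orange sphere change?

-0.4

Before: roughly 7.1 units apart; after: 6.7. That's 0.4 units closer together.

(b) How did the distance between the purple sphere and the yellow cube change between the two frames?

+0.3

The distance was about 1.7 in the first image and 2.0 in the second, so they moved 0.3 units further apart.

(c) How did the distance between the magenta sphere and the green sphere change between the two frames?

-2.1

Before: roughly 4.5 units apart; after: 2.4. That's 2.1 units closer together.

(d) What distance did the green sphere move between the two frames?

0.7

The green sphere moved from about (5.8, 2.1) to (5.5, 1.5), a distance of √(0.3² + 0.6²) ≈ 0.7.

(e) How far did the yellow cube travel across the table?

0.8

From (11.2, 2.8) to (10.7, 2.2), the yellow cube covered √(0.5² + 0.6²) ≈ 0.8 units.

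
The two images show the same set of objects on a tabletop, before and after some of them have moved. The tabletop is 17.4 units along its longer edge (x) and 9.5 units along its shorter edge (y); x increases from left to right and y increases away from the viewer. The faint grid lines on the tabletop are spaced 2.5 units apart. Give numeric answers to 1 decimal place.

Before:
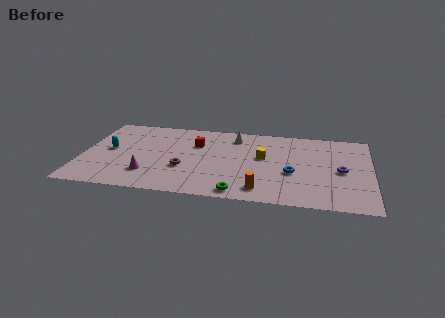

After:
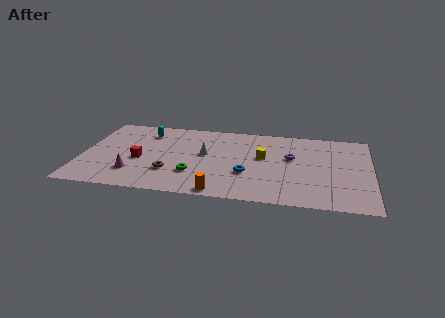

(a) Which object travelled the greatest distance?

the red cube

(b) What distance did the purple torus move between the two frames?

3.2

The purple torus was near (15.6, 4.5) before and (12.6, 5.7) after, so it travelled √(3.0² + 1.2²) ≈ 3.2 units.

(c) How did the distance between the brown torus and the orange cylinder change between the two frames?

-1.4

The distance was about 5.1 in the first image and 3.7 in the second, so they moved 1.4 units closer together.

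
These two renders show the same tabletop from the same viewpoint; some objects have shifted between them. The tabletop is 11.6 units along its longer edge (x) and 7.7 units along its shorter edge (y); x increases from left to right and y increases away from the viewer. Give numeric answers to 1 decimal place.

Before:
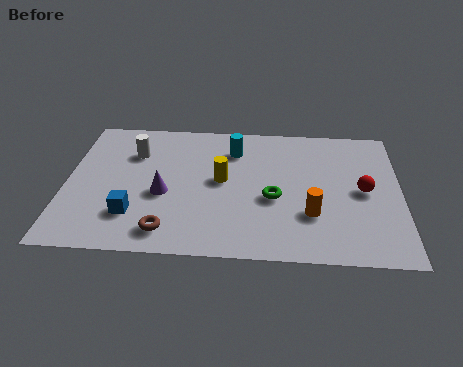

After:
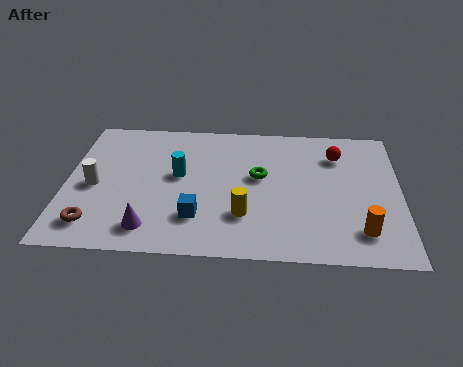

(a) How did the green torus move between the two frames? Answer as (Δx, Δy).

(-0.5, 1.2)

The green torus was at about (7.2, 3.2) and moved to about (6.7, 4.4).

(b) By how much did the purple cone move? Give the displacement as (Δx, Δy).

(-0.4, -1.9)

The purple cone started near (3.4, 3.2) and ended near (3.0, 1.3).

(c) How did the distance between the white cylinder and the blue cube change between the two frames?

+0.4

They were about 3.5 units apart before and 3.9 after — 0.4 units further apart.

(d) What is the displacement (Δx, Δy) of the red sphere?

(-0.9, 2.0)

From the two frames, the red sphere sits at roughly (10.3, 3.8) before and (9.4, 5.8) after.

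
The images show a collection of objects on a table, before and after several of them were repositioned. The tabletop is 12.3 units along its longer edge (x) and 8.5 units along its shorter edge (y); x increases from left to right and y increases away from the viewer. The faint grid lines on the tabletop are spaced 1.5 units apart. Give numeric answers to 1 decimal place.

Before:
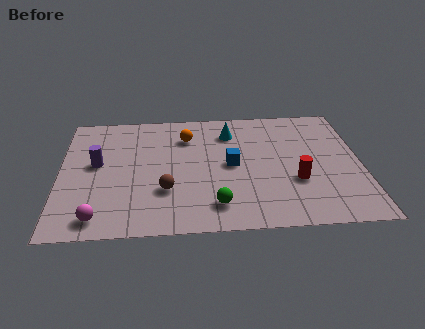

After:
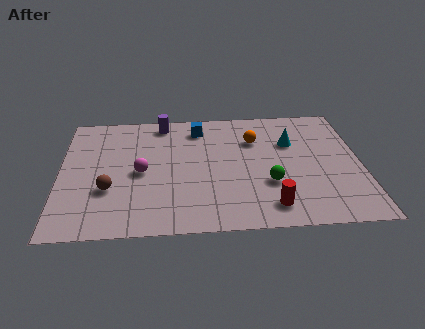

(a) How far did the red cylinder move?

1.9

From (9.6, 3.0) to (8.5, 1.4), the red cylinder covered √(1.1² + 1.6²) ≈ 1.9 units.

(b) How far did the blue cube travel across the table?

3.0

The blue cube was near (7.0, 4.3) before and (5.7, 7.0) after, so it travelled √(1.3² + 2.7²) ≈ 3.0 units.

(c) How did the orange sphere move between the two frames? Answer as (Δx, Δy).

(2.8, -0.4)

The orange sphere started near (5.2, 6.4) and ended near (8.0, 6.0).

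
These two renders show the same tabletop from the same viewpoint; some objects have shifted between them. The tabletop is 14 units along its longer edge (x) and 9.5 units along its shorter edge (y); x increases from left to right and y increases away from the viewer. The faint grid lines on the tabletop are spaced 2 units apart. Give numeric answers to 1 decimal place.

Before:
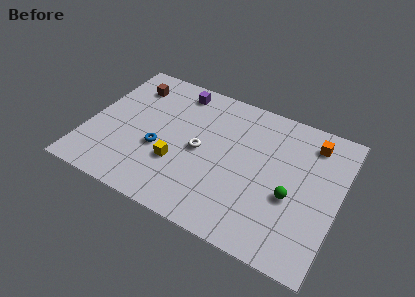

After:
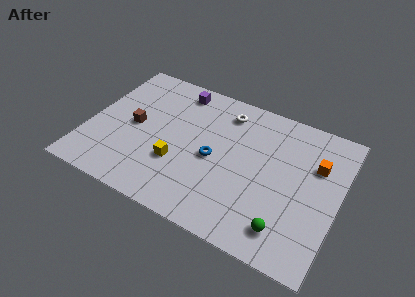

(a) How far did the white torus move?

3.4

From (6.3, 4.6) to (7.3, 7.8), the white torus covered √(1.0² + 3.2²) ≈ 3.4 units.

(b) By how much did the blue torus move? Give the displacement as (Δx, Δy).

(3.0, 0.7)

From the two frames, the blue torus sits at roughly (4.1, 3.7) before and (7.1, 4.4) after.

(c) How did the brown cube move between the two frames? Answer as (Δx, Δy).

(0.6, -2.8)

The brown cube was at about (1.9, 7.5) and moved to about (2.5, 4.7).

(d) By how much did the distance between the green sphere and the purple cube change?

+1.3

The distance was about 8.3 in the first image and 9.6 in the second, so they moved 1.3 units further apart.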